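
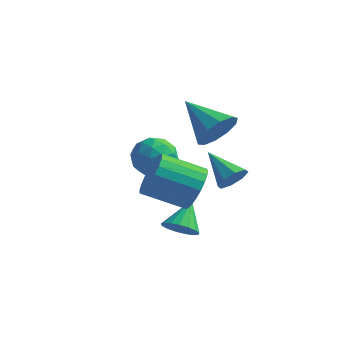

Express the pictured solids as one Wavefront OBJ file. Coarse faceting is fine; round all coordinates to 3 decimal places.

v 3.512 -0.498 -4.261
v 4.047 -0.881 -3.806
v 3.488 0.658 -3.259
v 4.262 -0.671 -4.043
v 4.306 -0.421 -4.33
v 4.167 -0.189 -4.601
v 3.878 -0.028 -4.795
v 3.506 0.026 -4.866
v 3.135 -0.041 -4.798
v 2.85 -0.212 -4.607
v 2.718 -0.449 -4.337
v 2.767 -0.697 -4.05
v 2.987 -0.899 -3.811
v 3.327 -1.01 -3.675
v 3.71 -1.003 -3.673
v 0.591 1.485 -2.081
v 1.27 2.273 -2.106
v 1.69 0.567 -1.194
v 2.369 1.355 -1.219
v 1.494 1.439 -0.66
v 0.815 2.006 -1.209
v 2.145 0.834 -2.091
v 1.466 1.401 -2.64
v 2.23 1.871 -2.112
v 1.828 2.245 -1.228
v 1.132 0.595 -2.072
v 0.73 0.969 -1.188
v 0.834 1.959 -2.172
v 2.126 0.881 -1.128
v 1.612 0.93 -0.8
v 2.011 1.393 -0.815
v 0.567 1.802 -1.644
v 0.966 2.266 -1.659
v 1.098 1.776 -0.809
v 1.994 0.574 -1.641
v 2.393 1.038 -1.656
v 0.949 1.447 -2.485
v 1.348 1.91 -2.5
v 1.862 1.064 -2.491
v 1.798 2.187 -2.19
v 2.443 1.647 -1.668
v 2.312 1.341 -2.181
v 1.912 1.674 -2.504
v 1.561 2.406 -1.67
v 2.207 1.867 -1.149
v 1.693 1.916 -0.82
v 1.294 2.249 -1.143
v 2.126 2.17 -1.674
v 0.753 0.973 -2.151
v 1.399 0.434 -1.63
v 1.666 0.591 -2.157
v 1.267 0.924 -2.48
v 0.517 1.193 -1.632
v 1.162 0.653 -1.11
v 1.048 1.166 -0.796
v 0.648 1.499 -1.119
v 0.834 0.67 -1.626
v 4.333 2.842 -3.013
v 4.574 2.483 -2.388
v 2.927 3.478 -2.107
v 4.789 3.022 -2.433
v 4.737 3.455 -2.817
v 4.448 3.529 -3.317
v 4.092 3.201 -3.639
v 3.877 2.662 -3.594
v 3.929 2.229 -3.21
v 4.218 2.155 -2.71
v 4.463 0.94 0.799
v 5.018 1.585 1.343
v 2.757 1.58 1.781
v 4.831 1.881 0.826
v 4.503 1.817 0.298
v 4.16 1.418 -0.038
v 3.933 0.837 -0.055
v 3.908 0.296 0.254
v 4.095 0 0.771
v 4.423 0.064 1.299
v 4.766 0.462 1.635
v 4.993 1.044 1.652
v 4.18 -0.446 -1.794
v 4.742 -0.901 -1.018
v 3.101 -1.549 -0.211
v 2.54 -1.094 -0.986
v 4.665 -0.5 -0.852
v 3.024 -1.148 -0.045
v 4.504 -0.089 -0.849
v 2.863 -0.737 -0.042
v 4.287 0.26 -1.01
v 2.647 -0.388 -0.203
v 4.052 0.486 -1.306
v 2.411 -0.162 -0.499
v 3.839 0.552 -1.686
v 2.199 -0.096 -0.879
v 3.685 0.445 -2.085
v 2.045 -0.203 -1.278
v 3.617 0.184 -2.433
v 1.976 -0.464 -1.626
v 3.646 -0.186 -2.671
v 2.005 -0.834 -1.864
v 3.767 -0.601 -2.757
v 2.127 -1.249 -1.95
v 3.96 -0.989 -2.677
v 2.319 -1.637 -1.87
v 4.191 -1.283 -2.444
v 2.55 -1.931 -1.636
v 4.42 -1.433 -2.098
v 2.779 -2.081 -1.291
v 4.608 -1.411 -1.7
v 2.967 -2.059 -0.892
v 4.722 -1.223 -1.318
v 3.081 -1.871 -0.51
f 2 1 4
f 2 4 3
f 4 1 5
f 4 5 3
f 5 1 6
f 5 6 3
f 6 1 7
f 6 7 3
f 7 1 8
f 7 8 3
f 8 1 9
f 8 9 3
f 9 1 10
f 9 10 3
f 10 1 11
f 10 11 3
f 11 1 12
f 11 12 3
f 12 1 13
f 12 13 3
f 13 1 14
f 13 14 3
f 14 1 15
f 14 15 3
f 15 1 2
f 15 2 3
f 16 53 32
f 53 27 56
f 32 56 21
f 53 56 32
f 16 32 28
f 32 21 33
f 28 33 17
f 32 33 28
f 16 28 37
f 28 17 38
f 37 38 23
f 28 38 37
f 16 37 49
f 37 23 52
f 49 52 26
f 37 52 49
f 16 49 53
f 49 26 57
f 53 57 27
f 49 57 53
f 17 33 44
f 33 21 47
f 44 47 25
f 33 47 44
f 21 56 34
f 56 27 55
f 34 55 20
f 56 55 34
f 27 57 54
f 57 26 50
f 54 50 18
f 57 50 54
f 26 52 51
f 52 23 39
f 51 39 22
f 52 39 51
f 23 38 43
f 38 17 40
f 43 40 24
f 38 40 43
f 19 45 31
f 45 25 46
f 31 46 20
f 45 46 31
f 19 31 29
f 31 20 30
f 29 30 18
f 31 30 29
f 19 29 36
f 29 18 35
f 36 35 22
f 29 35 36
f 19 36 41
f 36 22 42
f 41 42 24
f 36 42 41
f 19 41 45
f 41 24 48
f 45 48 25
f 41 48 45
f 20 46 34
f 46 25 47
f 34 47 21
f 46 47 34
f 18 30 54
f 30 20 55
f 54 55 27
f 30 55 54
f 22 35 51
f 35 18 50
f 51 50 26
f 35 50 51
f 24 42 43
f 42 22 39
f 43 39 23
f 42 39 43
f 25 48 44
f 48 24 40
f 44 40 17
f 48 40 44
f 59 58 61
f 59 61 60
f 61 58 62
f 61 62 60
f 62 58 63
f 62 63 60
f 63 58 64
f 63 64 60
f 64 58 65
f 64 65 60
f 65 58 66
f 65 66 60
f 66 58 67
f 66 67 60
f 67 58 59
f 67 59 60
f 69 68 71
f 69 71 70
f 71 68 72
f 71 72 70
f 72 68 73
f 72 73 70
f 73 68 74
f 73 74 70
f 74 68 75
f 74 75 70
f 75 68 76
f 75 76 70
f 76 68 77
f 76 77 70
f 77 68 78
f 77 78 70
f 78 68 79
f 78 79 70
f 79 68 69
f 79 69 70
f 81 80 84
f 81 84 82
f 82 84 85
f 82 85 83
f 84 80 86
f 84 86 85
f 85 86 87
f 85 87 83
f 86 80 88
f 86 88 87
f 87 88 89
f 87 89 83
f 88 80 90
f 88 90 89
f 89 90 91
f 89 91 83
f 90 80 92
f 90 92 91
f 91 92 93
f 91 93 83
f 92 80 94
f 92 94 93
f 93 94 95
f 93 95 83
f 94 80 96
f 94 96 95
f 95 96 97
f 95 97 83
f 96 80 98
f 96 98 97
f 97 98 99
f 97 99 83
f 98 80 100
f 98 100 99
f 99 100 101
f 99 101 83
f 100 80 102
f 100 102 101
f 101 102 103
f 101 103 83
f 102 80 104
f 102 104 103
f 103 104 105
f 103 105 83
f 104 80 106
f 104 106 105
f 105 106 107
f 105 107 83
f 106 80 108
f 106 108 107
f 107 108 109
f 107 109 83
f 108 80 110
f 108 110 109
f 109 110 111
f 109 111 83
f 110 80 81
f 110 81 111
f 111 81 82
f 111 82 83



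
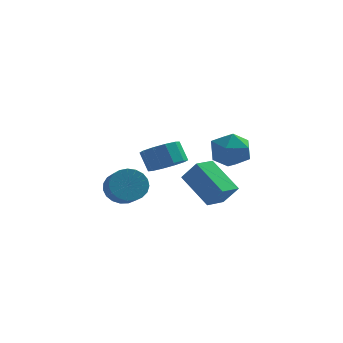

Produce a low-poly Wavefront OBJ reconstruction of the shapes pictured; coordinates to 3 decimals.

v -1.902 0.718 -2.247
v -1.313 1.312 -1.755
v -0.928 0.455 -1.182
v -1.518 -0.138 -1.673
v -1.645 1.315 -1.527
v -1.261 0.459 -0.954
v -2.022 1.216 -1.423
v -1.637 0.359 -0.849
v -2.378 1.03 -1.461
v -1.993 0.174 -0.888
v -2.652 0.791 -1.635
v -2.267 -0.066 -1.062
v -2.796 0.538 -1.915
v -2.411 -0.318 -1.342
v -2.786 0.317 -2.252
v -2.401 -0.539 -1.679
v -2.623 0.166 -2.588
v -2.238 -0.691 -2.015
v -2.335 0.109 -2.866
v -1.95 -0.747 -2.292
v -1.973 0.159 -3.036
v -1.588 -0.698 -2.463
v -1.598 0.304 -3.069
v -1.213 -0.552 -2.496
v -1.276 0.522 -2.961
v -0.891 -0.335 -2.388
v -1.062 0.773 -2.729
v -0.678 -0.083 -2.156
v -0.994 1.015 -2.413
v -0.609 0.159 -1.84
v -1.083 1.205 -2.069
v -0.698 0.349 -1.496
v 2.755 0.828 -2.374
v 1.433 2.004 -1.084
v 2.012 1.15 -3.429
v 0.691 2.327 -2.139
v 3.449 1.813 -2.561
v 2.128 2.99 -1.271
v 2.707 2.136 -3.616
v 1.385 3.312 -2.326
v 3.505 -2.558 1.57
v 4.178 -3.372 1.467
v 2.482 -3.528 2.553
v 3.155 -4.342 2.45
v 3.438 -3.488 3.014
v 4.07 -2.888 2.406
v 2.59 -4.012 1.614
v 3.222 -3.412 1.006
v 3.613 -4.271 1.494
v 4.137 -3.947 2.359
v 2.523 -2.953 1.661
v 3.047 -2.629 2.526
v 0.183 1.064 -0.879
v 0.895 1.752 -0.886
v 0.449 2.223 0.112
v -0.263 1.536 0.119
v 0.418 1.97 -1.202
v -0.027 2.441 -0.204
v -0.148 1.842 -1.394
v -0.594 2.314 -0.396
v -0.589 1.417 -1.39
v -1.034 1.889 -0.392
v -0.734 0.858 -1.19
v -1.179 1.329 -0.192
v -0.529 0.377 -0.872
v -0.975 0.848 0.126
v -0.053 0.159 -0.556
v -0.498 0.63 0.442
v 0.514 0.286 -0.364
v 0.068 0.758 0.634
v 0.954 0.711 -0.368
v 0.509 1.183 0.63
v 1.099 1.271 -0.568
v 0.654 1.742 0.43
f 2 1 5
f 2 5 3
f 3 5 6
f 3 6 4
f 5 1 7
f 5 7 6
f 6 7 8
f 6 8 4
f 7 1 9
f 7 9 8
f 8 9 10
f 8 10 4
f 9 1 11
f 9 11 10
f 10 11 12
f 10 12 4
f 11 1 13
f 11 13 12
f 12 13 14
f 12 14 4
f 13 1 15
f 13 15 14
f 14 15 16
f 14 16 4
f 15 1 17
f 15 17 16
f 16 17 18
f 16 18 4
f 17 1 19
f 17 19 18
f 18 19 20
f 18 20 4
f 19 1 21
f 19 21 20
f 20 21 22
f 20 22 4
f 21 1 23
f 21 23 22
f 22 23 24
f 22 24 4
f 23 1 25
f 23 25 24
f 24 25 26
f 24 26 4
f 25 1 27
f 25 27 26
f 26 27 28
f 26 28 4
f 27 1 29
f 27 29 28
f 28 29 30
f 28 30 4
f 29 1 31
f 29 31 30
f 30 31 32
f 30 32 4
f 31 1 2
f 31 2 32
f 32 2 3
f 32 3 4
f 34 36 33
f 37 34 33
f 33 36 35
f 35 37 33
f 34 40 36
f 38 34 37
f 38 40 34
f 36 40 35
f 39 37 35
f 35 40 39
f 39 38 37
f 40 38 39
f 41 52 46
f 41 46 42
f 41 42 48
f 41 48 51
f 41 51 52
f 42 46 50
f 46 52 45
f 52 51 43
f 51 48 47
f 48 42 49
f 44 50 45
f 44 45 43
f 44 43 47
f 44 47 49
f 44 49 50
f 45 50 46
f 43 45 52
f 47 43 51
f 49 47 48
f 50 49 42
f 54 53 57
f 54 57 55
f 55 57 58
f 55 58 56
f 57 53 59
f 57 59 58
f 58 59 60
f 58 60 56
f 59 53 61
f 59 61 60
f 60 61 62
f 60 62 56
f 61 53 63
f 61 63 62
f 62 63 64
f 62 64 56
f 63 53 65
f 63 65 64
f 64 65 66
f 64 66 56
f 65 53 67
f 65 67 66
f 66 67 68
f 66 68 56
f 67 53 69
f 67 69 68
f 68 69 70
f 68 70 56
f 69 53 71
f 69 71 70
f 70 71 72
f 70 72 56
f 71 53 73
f 71 73 72
f 72 73 74
f 72 74 56
f 73 53 54
f 73 54 74
f 74 54 55
f 74 55 56



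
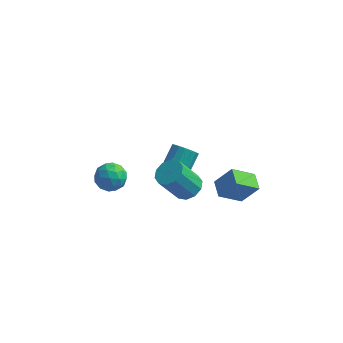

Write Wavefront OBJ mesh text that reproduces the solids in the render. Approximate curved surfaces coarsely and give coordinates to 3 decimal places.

v 1.112 -2.226 2.18
v 1.829 -1.961 2.655
v 0.865 -2.509 4.415
v 0.148 -2.774 3.94
v 1.486 -1.525 2.603
v 0.523 -2.074 4.363
v 1.001 -1.358 2.39
v 0.038 -1.906 4.15
v 0.558 -1.521 2.096
v -0.406 -2.07 3.856
v 0.326 -1.954 1.835
v -0.637 -2.503 3.595
v 0.395 -2.491 1.705
v -0.569 -3.039 3.465
v 0.737 -2.926 1.757
v -0.226 -3.475 3.517
v 1.222 -3.094 1.97
v 0.259 -3.642 3.73
v 1.666 -2.93 2.264
v 0.702 -3.479 4.024
v 1.897 -2.497 2.525
v 0.934 -3.046 4.285
v -0.733 2.235 -1.247
v -0.286 2.576 -1.858
v -0.04 3.606 -1.104
v -0.487 3.265 -0.493
v -0.654 2.711 -1.923
v -0.408 3.741 -1.169
v -1.04 2.737 -1.833
v -0.794 3.767 -1.079
v -1.355 2.648 -1.608
v -1.11 3.678 -0.854
v -1.529 2.465 -1.301
v -1.283 3.495 -0.547
v -1.519 2.229 -0.982
v -1.274 3.259 -0.228
v -1.33 1.994 -0.723
v -1.084 3.024 0.031
v -1.004 1.815 -0.585
v -0.758 2.845 0.169
v -0.615 1.732 -0.598
v -0.37 2.762 0.156
v -0.254 1.764 -0.759
v -0.009 2.794 -0.005
v -0.002 1.904 -1.033
v 0.243 2.934 -0.279
v 0.082 2.12 -1.355
v 0.328 3.15 -0.601
v -0.02 2.362 -1.653
v 0.225 3.392 -0.899
v 2.394 -0.435 -0.331
v 3.341 -0.199 0.937
v 1.894 0.561 -0.142
v 2.841 0.796 1.126
v 3.559 0.344 -1.346
v 4.506 0.579 -0.078
v 3.059 1.339 -1.157
v 4.006 1.575 0.111
v -3.869 0.63 -0.717
v -3.338 -0.101 -1.166
v -4.582 -0.479 0.246
v -4.051 -1.21 -0.203
v -3.585 -0.538 0.388
v -3.144 0.147 -0.207
v -4.776 -0.727 -0.713
v -4.335 -0.042 -1.308
v -3.899 -0.94 -1.163
v -3.162 -0.823 -0.483
v -4.758 0.243 -0.437
v -4.021 0.36 0.243
v -3.541 0.362 -1.026
v -4.379 -0.942 0.106
v -4.105 -0.547 0.454
v -3.793 -0.977 0.19
v -3.427 0.508 -0.463
v -3.114 0.078 -0.727
v -3.26 -0.179 0.187
v -4.806 -0.658 -0.193
v -4.493 -1.088 -0.457
v -4.127 0.397 -1.11
v -3.815 -0.033 -1.374
v -4.66 -0.401 -1.107
v -3.558 -0.561 -1.289
v -3.978 -1.213 -0.722
v -4.404 -0.929 -1.022
v -4.145 -0.527 -1.372
v -3.125 -0.493 -0.889
v -3.545 -1.145 -0.322
v -3.27 -0.749 0.025
v -3.011 -0.346 -0.325
v -3.455 -0.986 -0.887
v -4.375 0.565 -0.598
v -4.795 -0.087 -0.031
v -4.909 -0.234 -0.595
v -4.65 0.169 -0.945
v -3.942 0.633 -0.198
v -4.362 -0.019 0.369
v -3.775 -0.053 0.452
v -3.516 0.349 0.102
v -4.465 0.406 -0.033
f 2 1 5
f 2 5 3
f 3 5 6
f 3 6 4
f 5 1 7
f 5 7 6
f 6 7 8
f 6 8 4
f 7 1 9
f 7 9 8
f 8 9 10
f 8 10 4
f 9 1 11
f 9 11 10
f 10 11 12
f 10 12 4
f 11 1 13
f 11 13 12
f 12 13 14
f 12 14 4
f 13 1 15
f 13 15 14
f 14 15 16
f 14 16 4
f 15 1 17
f 15 17 16
f 16 17 18
f 16 18 4
f 17 1 19
f 17 19 18
f 18 19 20
f 18 20 4
f 19 1 21
f 19 21 20
f 20 21 22
f 20 22 4
f 21 1 2
f 21 2 22
f 22 2 3
f 22 3 4
f 24 23 27
f 24 27 25
f 25 27 28
f 25 28 26
f 27 23 29
f 27 29 28
f 28 29 30
f 28 30 26
f 29 23 31
f 29 31 30
f 30 31 32
f 30 32 26
f 31 23 33
f 31 33 32
f 32 33 34
f 32 34 26
f 33 23 35
f 33 35 34
f 34 35 36
f 34 36 26
f 35 23 37
f 35 37 36
f 36 37 38
f 36 38 26
f 37 23 39
f 37 39 38
f 38 39 40
f 38 40 26
f 39 23 41
f 39 41 40
f 40 41 42
f 40 42 26
f 41 23 43
f 41 43 42
f 42 43 44
f 42 44 26
f 43 23 45
f 43 45 44
f 44 45 46
f 44 46 26
f 45 23 47
f 45 47 46
f 46 47 48
f 46 48 26
f 47 23 49
f 47 49 48
f 48 49 50
f 48 50 26
f 49 23 24
f 49 24 50
f 50 24 25
f 50 25 26
f 52 54 51
f 55 52 51
f 51 54 53
f 53 55 51
f 52 58 54
f 56 52 55
f 56 58 52
f 54 58 53
f 57 55 53
f 53 58 57
f 57 56 55
f 58 56 57
f 59 96 75
f 96 70 99
f 75 99 64
f 96 99 75
f 59 75 71
f 75 64 76
f 71 76 60
f 75 76 71
f 59 71 80
f 71 60 81
f 80 81 66
f 71 81 80
f 59 80 92
f 80 66 95
f 92 95 69
f 80 95 92
f 59 92 96
f 92 69 100
f 96 100 70
f 92 100 96
f 60 76 87
f 76 64 90
f 87 90 68
f 76 90 87
f 64 99 77
f 99 70 98
f 77 98 63
f 99 98 77
f 70 100 97
f 100 69 93
f 97 93 61
f 100 93 97
f 69 95 94
f 95 66 82
f 94 82 65
f 95 82 94
f 66 81 86
f 81 60 83
f 86 83 67
f 81 83 86
f 62 88 74
f 88 68 89
f 74 89 63
f 88 89 74
f 62 74 72
f 74 63 73
f 72 73 61
f 74 73 72
f 62 72 79
f 72 61 78
f 79 78 65
f 72 78 79
f 62 79 84
f 79 65 85
f 84 85 67
f 79 85 84
f 62 84 88
f 84 67 91
f 88 91 68
f 84 91 88
f 63 89 77
f 89 68 90
f 77 90 64
f 89 90 77
f 61 73 97
f 73 63 98
f 97 98 70
f 73 98 97
f 65 78 94
f 78 61 93
f 94 93 69
f 78 93 94
f 67 85 86
f 85 65 82
f 86 82 66
f 85 82 86
f 68 91 87
f 91 67 83
f 87 83 60
f 91 83 87



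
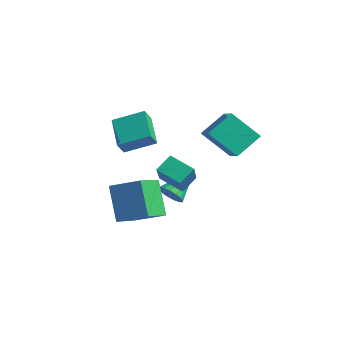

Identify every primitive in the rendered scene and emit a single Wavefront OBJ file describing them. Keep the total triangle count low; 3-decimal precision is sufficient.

v -0.221 -1.048 -0.864
v 1.009 -2.029 0.542
v -0.309 -0.195 -0.192
v 0.921 -1.176 1.214
v 0.919 -0.464 -1.454
v 2.149 -1.445 -0.048
v 0.831 0.389 -0.782
v 2.061 -0.592 0.624
v -1.681 -1.968 -1.707
v -1.105 -3.376 -1.095
v -0.271 -1.075 -0.982
v 0.305 -2.483 -0.37
v -0.525 -2.297 -3.55
v 0.051 -3.705 -2.938
v 0.885 -1.404 -2.825
v 1.461 -2.812 -2.213
v -1.85 0.688 -3.249
v -1.174 0.98 -3.472
v -2.19 2.392 -2.051
v -1.412 1.108 -3.723
v -1.751 1.14 -3.864
v -2.113 1.068 -3.864
v -2.414 0.909 -3.724
v -2.586 0.7 -3.474
v -2.589 0.487 -3.173
v -2.424 0.321 -2.889
v -2.126 0.239 -2.688
v -1.766 0.259 -2.615
v -1.424 0.378 -2.687
v -1.18 0.568 -2.888
v -1.09 0.785 -3.171
v 0.033 -3.221 1.637
v 0.219 -3.71 2.319
v -1.493 -2.553 2.53
v -1.307 -3.042 3.212
v 0.967 -1.958 2.288
v 1.153 -2.447 2.97
v -0.559 -1.29 3.181
v -0.373 -1.779 3.863
v 1.591 0.116 2.635
v 2.786 -0.31 3.226
v 1.594 1.457 3.596
v 2.79 1.031 4.187
v 2.61 1.089 1.273
v 3.806 0.663 1.864
v 2.614 2.43 2.234
v 3.809 2.004 2.825
f 2 4 1
f 5 2 1
f 1 4 3
f 3 5 1
f 2 8 4
f 6 2 5
f 6 8 2
f 4 8 3
f 7 5 3
f 3 8 7
f 7 6 5
f 8 6 7
f 10 12 9
f 13 10 9
f 9 12 11
f 11 13 9
f 10 16 12
f 14 10 13
f 14 16 10
f 12 16 11
f 15 13 11
f 11 16 15
f 15 14 13
f 16 14 15
f 18 17 20
f 18 20 19
f 20 17 21
f 20 21 19
f 21 17 22
f 21 22 19
f 22 17 23
f 22 23 19
f 23 17 24
f 23 24 19
f 24 17 25
f 24 25 19
f 25 17 26
f 25 26 19
f 26 17 27
f 26 27 19
f 27 17 28
f 27 28 19
f 28 17 29
f 28 29 19
f 29 17 30
f 29 30 19
f 30 17 31
f 30 31 19
f 31 17 18
f 31 18 19
f 33 35 32
f 36 33 32
f 32 35 34
f 34 36 32
f 33 39 35
f 37 33 36
f 37 39 33
f 35 39 34
f 38 36 34
f 34 39 38
f 38 37 36
f 39 37 38
f 41 43 40
f 44 41 40
f 40 43 42
f 42 44 40
f 41 47 43
f 45 41 44
f 45 47 41
f 43 47 42
f 46 44 42
f 42 47 46
f 46 45 44
f 47 45 46



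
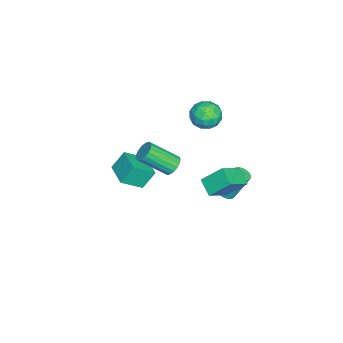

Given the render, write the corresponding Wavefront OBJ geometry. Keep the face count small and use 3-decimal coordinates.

v 0.943 3.369 1.695
v 2.14 2.705 2.598
v 0.747 4.472 2.766
v 1.944 3.808 3.669
v 1.696 4.012 1.171
v 2.893 3.348 2.074
v 1.5 5.115 2.242
v 2.697 4.451 3.145
v -3.46 1.781 3.586
v -2.853 2.543 3.42
v -2.287 1.017 4.36
v -1.68 1.779 4.194
v -2.442 1.88 4.816
v -3.167 2.352 4.338
v -1.973 1.208 3.442
v -2.698 1.68 2.964
v -1.935 2.189 3.331
v -2.224 2.605 4.18
v -2.916 0.955 3.6
v -3.205 1.371 4.449
v -3.259 2.229 3.435
v -1.881 1.331 4.345
v -2.328 1.39 4.71
v -1.972 1.838 4.613
v -3.444 2.117 3.975
v -3.087 2.565 3.877
v -2.845 2.175 4.697
v -2.053 0.995 3.903
v -1.696 1.443 3.805
v -3.168 1.722 3.167
v -2.812 2.17 3.07
v -2.295 1.385 3.083
v -2.363 2.469 3.285
v -1.674 2.02 3.74
v -1.846 1.684 3.298
v -2.272 1.962 3.017
v -2.533 2.713 3.784
v -1.844 2.264 4.239
v -2.291 2.323 4.605
v -2.717 2.601 4.324
v -1.993 2.505 3.732
v -3.296 1.296 3.541
v -2.607 0.847 3.996
v -2.423 0.959 3.456
v -2.849 1.237 3.175
v -3.466 1.54 4.04
v -2.777 1.091 4.495
v -2.868 1.598 4.763
v -3.294 1.876 4.482
v -3.147 1.055 4.048
v -4.023 -4.198 -3.534
v -4.486 -3.553 -2.393
v -4.777 -3.094 -4.465
v -5.241 -2.449 -3.324
v -2.659 -3.251 -3.516
v -3.123 -2.606 -2.375
v -3.414 -2.147 -4.447
v -3.877 -1.502 -3.306
v -1.843 0.08 -0.399
v -1.158 0.158 -0.52
v -0.752 -1.403 0.778
v -1.437 -1.48 0.899
v -1.208 0.347 -0.277
v -0.801 -1.214 1.02
v -1.383 0.483 -0.058
v -0.976 -1.078 1.239
v -1.649 0.54 0.093
v -1.243 -1.021 1.39
v -1.954 0.505 0.147
v -1.548 -1.056 1.444
v -2.237 0.386 0.093
v -1.83 -1.175 1.39
v -2.442 0.207 -0.059
v -2.035 -1.354 1.239
v -2.528 0.003 -0.278
v -2.122 -1.558 1.02
v -2.479 -0.186 -0.52
v -2.072 -1.747 0.777
v -2.304 -0.322 -0.739
v -1.897 -1.883 0.558
v -2.037 -0.379 -0.89
v -1.631 -1.94 0.407
v -1.732 -0.344 -0.944
v -1.326 -1.905 0.353
v -1.45 -0.225 -0.89
v -1.043 -1.786 0.407
v -1.245 -0.046 -0.739
v -0.838 -1.607 0.559
v -3.768 2.725 -3.999
v -3.228 2.566 -3.859
v -3.433 3.436 -2.081
v -3.972 3.595 -2.221
v -3.193 2.797 -3.968
v -3.398 3.667 -2.19
v -3.272 3.014 -4.083
v -3.477 3.884 -2.305
v -3.449 3.174 -4.182
v -3.654 4.044 -2.404
v -3.689 3.245 -4.244
v -3.894 4.115 -2.466
v -3.945 3.212 -4.258
v -4.15 4.083 -2.48
v -4.166 3.084 -4.22
v -4.37 3.954 -2.443
v -4.307 2.884 -4.139
v -4.512 3.754 -2.361
v -4.342 2.653 -4.03
v -4.547 3.523 -2.252
v -4.263 2.436 -3.915
v -4.468 3.306 -2.137
v -4.086 2.276 -3.816
v -4.291 3.146 -2.038
v -3.846 2.205 -3.754
v -4.051 3.075 -1.976
v -3.59 2.237 -3.74
v -3.795 3.108 -1.962
v -3.37 2.366 -3.777
v -3.574 3.236 -2
f 2 4 1
f 5 2 1
f 1 4 3
f 3 5 1
f 2 8 4
f 6 2 5
f 6 8 2
f 4 8 3
f 7 5 3
f 3 8 7
f 7 6 5
f 8 6 7
f 9 46 25
f 46 20 49
f 25 49 14
f 46 49 25
f 9 25 21
f 25 14 26
f 21 26 10
f 25 26 21
f 9 21 30
f 21 10 31
f 30 31 16
f 21 31 30
f 9 30 42
f 30 16 45
f 42 45 19
f 30 45 42
f 9 42 46
f 42 19 50
f 46 50 20
f 42 50 46
f 10 26 37
f 26 14 40
f 37 40 18
f 26 40 37
f 14 49 27
f 49 20 48
f 27 48 13
f 49 48 27
f 20 50 47
f 50 19 43
f 47 43 11
f 50 43 47
f 19 45 44
f 45 16 32
f 44 32 15
f 45 32 44
f 16 31 36
f 31 10 33
f 36 33 17
f 31 33 36
f 12 38 24
f 38 18 39
f 24 39 13
f 38 39 24
f 12 24 22
f 24 13 23
f 22 23 11
f 24 23 22
f 12 22 29
f 22 11 28
f 29 28 15
f 22 28 29
f 12 29 34
f 29 15 35
f 34 35 17
f 29 35 34
f 12 34 38
f 34 17 41
f 38 41 18
f 34 41 38
f 13 39 27
f 39 18 40
f 27 40 14
f 39 40 27
f 11 23 47
f 23 13 48
f 47 48 20
f 23 48 47
f 15 28 44
f 28 11 43
f 44 43 19
f 28 43 44
f 17 35 36
f 35 15 32
f 36 32 16
f 35 32 36
f 18 41 37
f 41 17 33
f 37 33 10
f 41 33 37
f 52 54 51
f 55 52 51
f 51 54 53
f 53 55 51
f 52 58 54
f 56 52 55
f 56 58 52
f 54 58 53
f 57 55 53
f 53 58 57
f 57 56 55
f 58 56 57
f 60 59 63
f 60 63 61
f 61 63 64
f 61 64 62
f 63 59 65
f 63 65 64
f 64 65 66
f 64 66 62
f 65 59 67
f 65 67 66
f 66 67 68
f 66 68 62
f 67 59 69
f 67 69 68
f 68 69 70
f 68 70 62
f 69 59 71
f 69 71 70
f 70 71 72
f 70 72 62
f 71 59 73
f 71 73 72
f 72 73 74
f 72 74 62
f 73 59 75
f 73 75 74
f 74 75 76
f 74 76 62
f 75 59 77
f 75 77 76
f 76 77 78
f 76 78 62
f 77 59 79
f 77 79 78
f 78 79 80
f 78 80 62
f 79 59 81
f 79 81 80
f 80 81 82
f 80 82 62
f 81 59 83
f 81 83 82
f 82 83 84
f 82 84 62
f 83 59 85
f 83 85 84
f 84 85 86
f 84 86 62
f 85 59 87
f 85 87 86
f 86 87 88
f 86 88 62
f 87 59 60
f 87 60 88
f 88 60 61
f 88 61 62
f 90 89 93
f 90 93 91
f 91 93 94
f 91 94 92
f 93 89 95
f 93 95 94
f 94 95 96
f 94 96 92
f 95 89 97
f 95 97 96
f 96 97 98
f 96 98 92
f 97 89 99
f 97 99 98
f 98 99 100
f 98 100 92
f 99 89 101
f 99 101 100
f 100 101 102
f 100 102 92
f 101 89 103
f 101 103 102
f 102 103 104
f 102 104 92
f 103 89 105
f 103 105 104
f 104 105 106
f 104 106 92
f 105 89 107
f 105 107 106
f 106 107 108
f 106 108 92
f 107 89 109
f 107 109 108
f 108 109 110
f 108 110 92
f 109 89 111
f 109 111 110
f 110 111 112
f 110 112 92
f 111 89 113
f 111 113 112
f 112 113 114
f 112 114 92
f 113 89 115
f 113 115 114
f 114 115 116
f 114 116 92
f 115 89 117
f 115 117 116
f 116 117 118
f 116 118 92
f 117 89 90
f 117 90 118
f 118 90 91
f 118 91 92



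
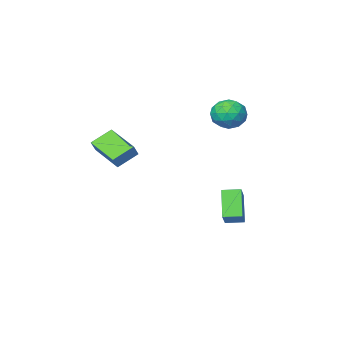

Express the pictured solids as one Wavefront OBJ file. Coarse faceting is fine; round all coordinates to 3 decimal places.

v -4.434 1.206 -2.818
v -3.639 2.168 -1.832
v -3.807 2.304 -4.394
v -3.012 3.266 -3.408
v -3.528 0.554 -2.912
v -2.733 1.516 -1.926
v -2.901 1.652 -4.488
v -2.106 2.614 -3.502
v 3.234 0.318 0.637
v 3.58 -1.556 1.419
v 1.98 0.413 1.418
v 2.327 -1.461 2.2
v 3.753 0.741 1.42
v 4.1 -1.133 2.202
v 2.5 0.836 2.201
v 2.846 -1.038 2.983
v -3.673 2.066 4.461
v -2.637 1.665 4.553
v -3.943 1.035 3.007
v -2.907 0.634 3.099
v -3.677 0.366 3.858
v -3.511 1.004 4.757
v -3.069 1.696 2.803
v -2.903 2.334 3.702
v -2.264 1.437 3.529
v -2.64 0.615 4.181
v -3.94 2.085 3.379
v -4.316 1.263 4.031
v -3.132 1.956 4.635
v -3.448 0.744 2.925
v -3.901 0.586 3.371
v -3.292 0.351 3.426
v -3.645 1.568 4.755
v -3.036 1.332 4.809
v -3.648 0.568 4.4
v -3.544 1.368 2.751
v -2.935 1.132 2.805
v -3.288 2.349 4.134
v -2.679 2.114 4.189
v -2.932 2.132 3.16
v -2.303 1.586 4.087
v -2.462 0.98 3.232
v -2.557 1.604 3.058
v -2.459 1.979 3.586
v -2.524 1.103 4.47
v -2.683 0.497 3.615
v -3.136 0.34 4.062
v -3.038 0.715 4.59
v -2.305 0.969 3.868
v -3.897 2.203 3.945
v -4.056 1.597 3.09
v -3.542 1.985 2.97
v -3.444 2.36 3.498
v -4.118 1.72 4.328
v -4.277 1.114 3.473
v -4.121 0.721 3.974
v -4.023 1.096 4.502
v -4.275 1.731 3.692
f 2 4 1
f 5 2 1
f 1 4 3
f 3 5 1
f 2 8 4
f 6 2 5
f 6 8 2
f 4 8 3
f 7 5 3
f 3 8 7
f 7 6 5
f 8 6 7
f 10 12 9
f 13 10 9
f 9 12 11
f 11 13 9
f 10 16 12
f 14 10 13
f 14 16 10
f 12 16 11
f 15 13 11
f 11 16 15
f 15 14 13
f 16 14 15
f 17 54 33
f 54 28 57
f 33 57 22
f 54 57 33
f 17 33 29
f 33 22 34
f 29 34 18
f 33 34 29
f 17 29 38
f 29 18 39
f 38 39 24
f 29 39 38
f 17 38 50
f 38 24 53
f 50 53 27
f 38 53 50
f 17 50 54
f 50 27 58
f 54 58 28
f 50 58 54
f 18 34 45
f 34 22 48
f 45 48 26
f 34 48 45
f 22 57 35
f 57 28 56
f 35 56 21
f 57 56 35
f 28 58 55
f 58 27 51
f 55 51 19
f 58 51 55
f 27 53 52
f 53 24 40
f 52 40 23
f 53 40 52
f 24 39 44
f 39 18 41
f 44 41 25
f 39 41 44
f 20 46 32
f 46 26 47
f 32 47 21
f 46 47 32
f 20 32 30
f 32 21 31
f 30 31 19
f 32 31 30
f 20 30 37
f 30 19 36
f 37 36 23
f 30 36 37
f 20 37 42
f 37 23 43
f 42 43 25
f 37 43 42
f 20 42 46
f 42 25 49
f 46 49 26
f 42 49 46
f 21 47 35
f 47 26 48
f 35 48 22
f 47 48 35
f 19 31 55
f 31 21 56
f 55 56 28
f 31 56 55
f 23 36 52
f 36 19 51
f 52 51 27
f 36 51 52
f 25 43 44
f 43 23 40
f 44 40 24
f 43 40 44
f 26 49 45
f 49 25 41
f 45 41 18
f 49 41 45



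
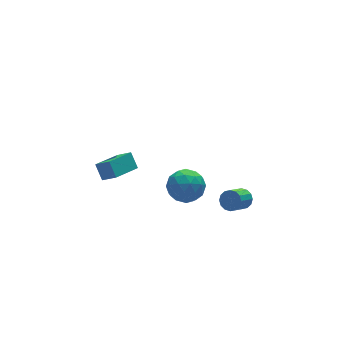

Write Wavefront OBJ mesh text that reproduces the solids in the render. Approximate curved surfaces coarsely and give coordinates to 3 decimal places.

v -0.824 -3.494 1.055
v -0.359 -3.214 1.992
v 0.759 -3.686 0.328
v 1.224 -3.406 1.265
v 0.7 -4.35 1.181
v -0.278 -4.232 1.631
v 0.678 -2.668 0.689
v -0.3 -2.55 1.139
v 0.569 -2.703 1.766
v 0.583 -3.743 2.07
v -0.183 -3.157 0.25
v -0.169 -4.197 0.554
v -0.73 -3.337 1.587
v 1.13 -3.563 0.733
v 0.823 -4.118 0.683
v 1.096 -3.953 1.234
v -0.683 -3.936 1.375
v -0.41 -3.771 1.926
v 0.213 -4.438 1.449
v 0.81 -3.129 0.394
v 1.083 -2.964 0.945
v -0.696 -2.947 1.086
v -0.423 -2.782 1.637
v 0.187 -2.462 0.871
v 0.088 -2.872 2.006
v 1.019 -2.985 1.578
v 0.698 -2.552 1.24
v 0.123 -2.482 1.504
v 0.096 -3.483 2.184
v 1.027 -3.596 1.757
v 0.719 -4.151 1.708
v 0.144 -4.082 1.972
v 0.642 -3.183 2.051
v -0.627 -3.304 0.563
v 0.304 -3.417 0.136
v 0.256 -2.818 0.348
v -0.319 -2.749 0.612
v -0.619 -3.915 0.742
v 0.312 -4.028 0.314
v 0.277 -4.418 0.816
v -0.298 -4.348 1.08
v -0.242 -3.717 0.269
v -1.539 3.213 -3.786
v -1.592 3.948 -2.983
v 0.078 3.83 -4.243
v 0.025 4.565 -3.439
v -1.045 2.455 -3.061
v -1.098 3.19 -2.257
v 0.572 3.072 -3.517
v 0.519 3.807 -2.714
v 3.975 -2.646 -2.6
v 4.388 -3.106 -2.398
v 3.398 -3.633 -1.577
v 2.985 -3.174 -1.78
v 4.43 -2.85 -2.183
v 3.44 -3.377 -1.362
v 4.35 -2.54 -2.08
v 3.36 -3.067 -1.259
v 4.17 -2.258 -2.117
v 3.18 -2.786 -1.296
v 3.937 -2.081 -2.283
v 2.947 -2.608 -1.462
v 3.715 -2.054 -2.534
v 2.725 -2.582 -1.713
v 3.562 -2.187 -2.803
v 2.572 -2.714 -1.982
v 3.52 -2.443 -3.018
v 2.53 -2.97 -2.197
v 3.6 -2.753 -3.121
v 2.61 -3.28 -2.3
v 3.78 -3.034 -3.084
v 2.79 -3.562 -2.263
v 4.013 -3.212 -2.918
v 3.023 -3.739 -2.097
v 4.235 -3.238 -2.667
v 3.245 -3.766 -1.846
f 1 38 17
f 38 12 41
f 17 41 6
f 38 41 17
f 1 17 13
f 17 6 18
f 13 18 2
f 17 18 13
f 1 13 22
f 13 2 23
f 22 23 8
f 13 23 22
f 1 22 34
f 22 8 37
f 34 37 11
f 22 37 34
f 1 34 38
f 34 11 42
f 38 42 12
f 34 42 38
f 2 18 29
f 18 6 32
f 29 32 10
f 18 32 29
f 6 41 19
f 41 12 40
f 19 40 5
f 41 40 19
f 12 42 39
f 42 11 35
f 39 35 3
f 42 35 39
f 11 37 36
f 37 8 24
f 36 24 7
f 37 24 36
f 8 23 28
f 23 2 25
f 28 25 9
f 23 25 28
f 4 30 16
f 30 10 31
f 16 31 5
f 30 31 16
f 4 16 14
f 16 5 15
f 14 15 3
f 16 15 14
f 4 14 21
f 14 3 20
f 21 20 7
f 14 20 21
f 4 21 26
f 21 7 27
f 26 27 9
f 21 27 26
f 4 26 30
f 26 9 33
f 30 33 10
f 26 33 30
f 5 31 19
f 31 10 32
f 19 32 6
f 31 32 19
f 3 15 39
f 15 5 40
f 39 40 12
f 15 40 39
f 7 20 36
f 20 3 35
f 36 35 11
f 20 35 36
f 9 27 28
f 27 7 24
f 28 24 8
f 27 24 28
f 10 33 29
f 33 9 25
f 29 25 2
f 33 25 29
f 44 46 43
f 47 44 43
f 43 46 45
f 45 47 43
f 44 50 46
f 48 44 47
f 48 50 44
f 46 50 45
f 49 47 45
f 45 50 49
f 49 48 47
f 50 48 49
f 52 51 55
f 52 55 53
f 53 55 56
f 53 56 54
f 55 51 57
f 55 57 56
f 56 57 58
f 56 58 54
f 57 51 59
f 57 59 58
f 58 59 60
f 58 60 54
f 59 51 61
f 59 61 60
f 60 61 62
f 60 62 54
f 61 51 63
f 61 63 62
f 62 63 64
f 62 64 54
f 63 51 65
f 63 65 64
f 64 65 66
f 64 66 54
f 65 51 67
f 65 67 66
f 66 67 68
f 66 68 54
f 67 51 69
f 67 69 68
f 68 69 70
f 68 70 54
f 69 51 71
f 69 71 70
f 70 71 72
f 70 72 54
f 71 51 73
f 71 73 72
f 72 73 74
f 72 74 54
f 73 51 75
f 73 75 74
f 74 75 76
f 74 76 54
f 75 51 52
f 75 52 76
f 76 52 53
f 76 53 54



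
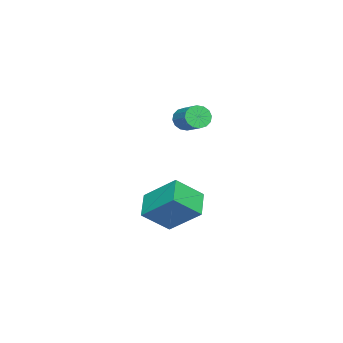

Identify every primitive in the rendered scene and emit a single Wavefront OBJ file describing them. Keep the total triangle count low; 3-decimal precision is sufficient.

v 2.233 2.436 2.08
v 2.648 2.358 1.626
v 3.402 3.226 2.166
v 2.987 3.304 2.62
v 2.454 2.592 1.522
v 3.207 3.46 2.062
v 2.2 2.783 1.567
v 2.954 3.651 2.108
v 1.956 2.882 1.75
v 2.71 3.75 2.29
v 1.786 2.861 2.022
v 2.539 3.729 2.562
v 1.735 2.726 2.308
v 2.489 3.594 2.849
v 1.818 2.514 2.534
v 2.572 3.382 3.074
v 2.013 2.28 2.638
v 2.766 3.148 3.178
v 2.266 2.089 2.592
v 3.02 2.957 3.133
v 2.51 1.99 2.41
v 3.264 2.858 2.95
v 2.681 2.011 2.138
v 3.434 2.879 2.678
v 2.731 2.146 1.851
v 3.485 3.014 2.392
v 2.529 1.921 -3.273
v 2.702 3.452 -2.029
v 3.715 2.292 -3.895
v 3.889 3.823 -2.651
v 3.371 0.977 -2.229
v 3.545 2.508 -0.985
v 4.558 1.348 -2.851
v 4.731 2.879 -1.607
f 2 1 5
f 2 5 3
f 3 5 6
f 3 6 4
f 5 1 7
f 5 7 6
f 6 7 8
f 6 8 4
f 7 1 9
f 7 9 8
f 8 9 10
f 8 10 4
f 9 1 11
f 9 11 10
f 10 11 12
f 10 12 4
f 11 1 13
f 11 13 12
f 12 13 14
f 12 14 4
f 13 1 15
f 13 15 14
f 14 15 16
f 14 16 4
f 15 1 17
f 15 17 16
f 16 17 18
f 16 18 4
f 17 1 19
f 17 19 18
f 18 19 20
f 18 20 4
f 19 1 21
f 19 21 20
f 20 21 22
f 20 22 4
f 21 1 23
f 21 23 22
f 22 23 24
f 22 24 4
f 23 1 25
f 23 25 24
f 24 25 26
f 24 26 4
f 25 1 2
f 25 2 26
f 26 2 3
f 26 3 4
f 28 30 27
f 31 28 27
f 27 30 29
f 29 31 27
f 28 34 30
f 32 28 31
f 32 34 28
f 30 34 29
f 33 31 29
f 29 34 33
f 33 32 31
f 34 32 33



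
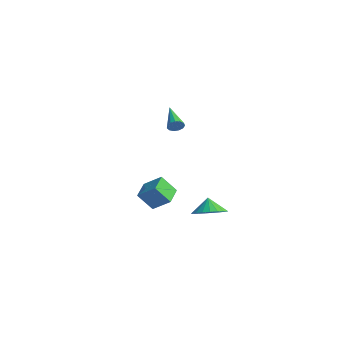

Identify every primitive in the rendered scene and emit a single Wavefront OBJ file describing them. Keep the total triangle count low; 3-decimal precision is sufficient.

v -2.96 3.09 3.072
v -2.652 3.182 3.518
v -4.52 3.87 3.988
v -2.629 3.436 3.342
v -2.71 3.58 3.08
v -2.872 3.568 2.815
v -3.061 3.404 2.632
v -3.218 3.141 2.589
v -3.294 2.861 2.699
v -3.263 2.654 2.927
v -3.137 2.585 3.202
v -2.954 2.676 3.435
v -2.773 2.899 3.553
v 4.119 -0.232 -0.724
v 5.067 -0.006 -0.358
v 3.701 -0.008 0.224
v 4.934 0.377 -0.508
v 4.661 0.655 -0.694
v 4.294 0.78 -0.886
v 3.897 0.73 -1.05
v 3.538 0.513 -1.157
v 3.28 0.168 -1.19
v 3.167 -0.247 -1.141
v 3.219 -0.659 -1.021
v 3.426 -0.997 -0.849
v 3.754 -1.203 -0.656
v 4.144 -1.241 -0.474
v 4.531 -1.105 -0.335
v 4.846 -0.818 -0.264
v 5.035 -0.429 -0.272
v 1.005 -2.892 0.27
v 2.008 -2.415 1.037
v 0.222 -1.812 0.622
v 1.225 -1.335 1.389
v 1.495 -2.185 -0.809
v 2.498 -1.708 -0.042
v 0.712 -1.105 -0.457
v 1.715 -0.628 0.31
f 2 1 4
f 2 4 3
f 4 1 5
f 4 5 3
f 5 1 6
f 5 6 3
f 6 1 7
f 6 7 3
f 7 1 8
f 7 8 3
f 8 1 9
f 8 9 3
f 9 1 10
f 9 10 3
f 10 1 11
f 10 11 3
f 11 1 12
f 11 12 3
f 12 1 13
f 12 13 3
f 13 1 2
f 13 2 3
f 15 14 17
f 15 17 16
f 17 14 18
f 17 18 16
f 18 14 19
f 18 19 16
f 19 14 20
f 19 20 16
f 20 14 21
f 20 21 16
f 21 14 22
f 21 22 16
f 22 14 23
f 22 23 16
f 23 14 24
f 23 24 16
f 24 14 25
f 24 25 16
f 25 14 26
f 25 26 16
f 26 14 27
f 26 27 16
f 27 14 28
f 27 28 16
f 28 14 29
f 28 29 16
f 29 14 30
f 29 30 16
f 30 14 15
f 30 15 16
f 32 34 31
f 35 32 31
f 31 34 33
f 33 35 31
f 32 38 34
f 36 32 35
f 36 38 32
f 34 38 33
f 37 35 33
f 33 38 37
f 37 36 35
f 38 36 37



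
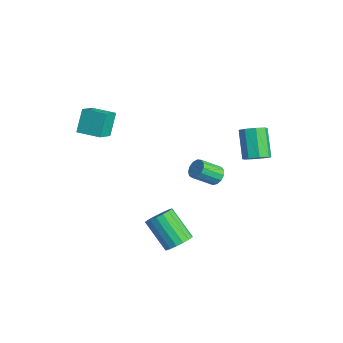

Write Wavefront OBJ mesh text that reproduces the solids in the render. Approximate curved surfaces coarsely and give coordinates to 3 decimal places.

v -0.579 2.909 -3.362
v -0.368 3.269 -2.864
v -0.491 2.092 -1.96
v -0.701 1.731 -2.458
v -0.733 3.303 -2.869
v -0.855 2.126 -1.965
v -1.048 3.212 -3.031
v -1.171 2.034 -2.126
v -1.215 3.025 -3.298
v -1.338 1.847 -2.393
v -1.18 2.8 -3.585
v -1.302 1.623 -2.68
v -0.954 2.61 -3.802
v -1.076 1.433 -2.897
v -0.608 2.515 -3.879
v -0.731 1.338 -2.974
v -0.254 2.545 -3.792
v -0.376 1.367 -2.887
v -0.002 2.69 -3.569
v -0.125 1.513 -2.664
v 0.066 2.905 -3.28
v -0.056 1.727 -2.375
v -0.07 3.121 -3.017
v -0.193 1.943 -2.113
v 3.638 -1.218 -4.427
v 4.126 -0.878 -3.834
v 2.75 -1.442 -2.379
v 2.262 -1.782 -2.973
v 3.885 -0.576 -3.945
v 2.509 -1.14 -2.49
v 3.587 -0.421 -4.167
v 2.212 -0.985 -2.712
v 3.301 -0.449 -4.448
v 1.926 -1.012 -2.993
v 3.092 -0.653 -4.724
v 1.717 -1.216 -3.269
v 3.008 -0.986 -4.933
v 1.633 -1.55 -3.478
v 3.068 -1.373 -5.025
v 1.693 -1.936 -3.571
v 3.259 -1.724 -4.981
v 1.884 -2.287 -3.526
v 3.536 -1.959 -4.81
v 2.161 -2.523 -3.355
v 3.837 -2.025 -4.551
v 2.462 -2.588 -3.096
v 4.092 -1.906 -4.264
v 2.717 -2.469 -2.809
v 4.243 -1.629 -4.014
v 2.867 -2.193 -2.56
v 4.255 -1.258 -3.859
v 2.88 -1.822 -2.404
v -3.145 -4.24 0.755
v -3.696 -3.655 2.092
v -3.924 -3.35 0.045
v -4.475 -2.764 1.382
v -2.085 -3.296 0.778
v -2.636 -2.71 2.115
v -2.864 -2.405 0.068
v -3.415 -1.82 1.405
v 2.728 3.683 0.279
v 3.264 4.127 0.631
v 2.048 4.481 2.034
v 1.512 4.037 1.681
v 2.921 4.439 0.255
v 1.704 4.792 1.658
v 2.465 4.308 -0.107
v 1.248 4.661 1.295
v 2.163 3.811 -0.244
v 0.947 4.164 1.159
v 2.192 3.239 -0.074
v 0.976 3.593 1.329
v 2.536 2.928 0.302
v 1.319 3.281 1.705
v 2.992 3.059 0.665
v 1.775 3.412 2.067
v 3.293 3.556 0.801
v 2.077 3.909 2.204
f 2 1 5
f 2 5 3
f 3 5 6
f 3 6 4
f 5 1 7
f 5 7 6
f 6 7 8
f 6 8 4
f 7 1 9
f 7 9 8
f 8 9 10
f 8 10 4
f 9 1 11
f 9 11 10
f 10 11 12
f 10 12 4
f 11 1 13
f 11 13 12
f 12 13 14
f 12 14 4
f 13 1 15
f 13 15 14
f 14 15 16
f 14 16 4
f 15 1 17
f 15 17 16
f 16 17 18
f 16 18 4
f 17 1 19
f 17 19 18
f 18 19 20
f 18 20 4
f 19 1 21
f 19 21 20
f 20 21 22
f 20 22 4
f 21 1 23
f 21 23 22
f 22 23 24
f 22 24 4
f 23 1 2
f 23 2 24
f 24 2 3
f 24 3 4
f 26 25 29
f 26 29 27
f 27 29 30
f 27 30 28
f 29 25 31
f 29 31 30
f 30 31 32
f 30 32 28
f 31 25 33
f 31 33 32
f 32 33 34
f 32 34 28
f 33 25 35
f 33 35 34
f 34 35 36
f 34 36 28
f 35 25 37
f 35 37 36
f 36 37 38
f 36 38 28
f 37 25 39
f 37 39 38
f 38 39 40
f 38 40 28
f 39 25 41
f 39 41 40
f 40 41 42
f 40 42 28
f 41 25 43
f 41 43 42
f 42 43 44
f 42 44 28
f 43 25 45
f 43 45 44
f 44 45 46
f 44 46 28
f 45 25 47
f 45 47 46
f 46 47 48
f 46 48 28
f 47 25 49
f 47 49 48
f 48 49 50
f 48 50 28
f 49 25 51
f 49 51 50
f 50 51 52
f 50 52 28
f 51 25 26
f 51 26 52
f 52 26 27
f 52 27 28
f 54 56 53
f 57 54 53
f 53 56 55
f 55 57 53
f 54 60 56
f 58 54 57
f 58 60 54
f 56 60 55
f 59 57 55
f 55 60 59
f 59 58 57
f 60 58 59
f 62 61 65
f 62 65 63
f 63 65 66
f 63 66 64
f 65 61 67
f 65 67 66
f 66 67 68
f 66 68 64
f 67 61 69
f 67 69 68
f 68 69 70
f 68 70 64
f 69 61 71
f 69 71 70
f 70 71 72
f 70 72 64
f 71 61 73
f 71 73 72
f 72 73 74
f 72 74 64
f 73 61 75
f 73 75 74
f 74 75 76
f 74 76 64
f 75 61 77
f 75 77 76
f 76 77 78
f 76 78 64
f 77 61 62
f 77 62 78
f 78 62 63
f 78 63 64



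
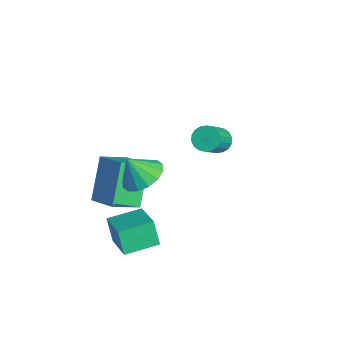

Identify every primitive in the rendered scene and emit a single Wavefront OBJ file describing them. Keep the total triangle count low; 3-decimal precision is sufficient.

v 2.099 -3.542 -2.315
v 1.646 -3.642 -1.208
v 2.044 -2.047 -2.203
v 1.591 -2.147 -1.096
v 3.589 -3.533 -1.704
v 3.136 -3.633 -0.597
v 3.534 -2.038 -1.592
v 3.081 -2.138 -0.485
v 2.177 -2.276 1.711
v 2.601 -1.578 2.197
v 1.923 -2.844 2.749
v 2.131 -1.439 2.158
v 1.673 -1.524 1.999
v 1.351 -1.811 1.763
v 1.25 -2.222 1.513
v 1.398 -2.648 1.316
v 1.754 -2.974 1.225
v 2.224 -3.113 1.265
v 2.682 -3.028 1.424
v 3.004 -2.741 1.66
v 3.105 -2.33 1.91
v 2.957 -1.904 2.106
v -1.173 -2.271 -3.253
v -0.944 -3.525 -2.561
v -2.281 -1.529 -1.541
v -2.052 -2.783 -0.849
v 0.052 -1.737 -2.691
v 0.281 -2.991 -1.999
v -1.056 -0.995 -0.979
v -0.827 -2.249 -0.287
v -2.615 2.637 -1.963
v -2.173 3.113 -1.952
v -1.262 2.239 -0.726
v -1.705 1.763 -0.737
v -2.363 3.198 -1.751
v -1.452 2.323 -0.525
v -2.603 3.171 -1.592
v -1.692 2.296 -0.366
v -2.846 3.038 -1.506
v -1.935 2.163 -0.28
v -3.042 2.826 -1.511
v -2.132 1.952 -0.285
v -3.155 2.577 -1.605
v -2.244 1.702 -0.379
v -3.16 2.34 -1.771
v -2.25 1.465 -0.545
v -3.058 2.161 -1.974
v -2.147 1.287 -0.748
v -2.868 2.077 -2.175
v -1.957 1.202 -0.949
v -2.628 2.104 -2.334
v -1.717 1.229 -1.108
v -2.385 2.237 -2.42
v -1.474 1.362 -1.194
v -2.188 2.448 -2.415
v -1.278 1.574 -1.189
v -2.076 2.698 -2.321
v -1.165 1.823 -1.095
v -2.07 2.935 -2.155
v -1.16 2.06 -0.929
f 2 4 1
f 5 2 1
f 1 4 3
f 3 5 1
f 2 8 4
f 6 2 5
f 6 8 2
f 4 8 3
f 7 5 3
f 3 8 7
f 7 6 5
f 8 6 7
f 10 9 12
f 10 12 11
f 12 9 13
f 12 13 11
f 13 9 14
f 13 14 11
f 14 9 15
f 14 15 11
f 15 9 16
f 15 16 11
f 16 9 17
f 16 17 11
f 17 9 18
f 17 18 11
f 18 9 19
f 18 19 11
f 19 9 20
f 19 20 11
f 20 9 21
f 20 21 11
f 21 9 22
f 21 22 11
f 22 9 10
f 22 10 11
f 24 26 23
f 27 24 23
f 23 26 25
f 25 27 23
f 24 30 26
f 28 24 27
f 28 30 24
f 26 30 25
f 29 27 25
f 25 30 29
f 29 28 27
f 30 28 29
f 32 31 35
f 32 35 33
f 33 35 36
f 33 36 34
f 35 31 37
f 35 37 36
f 36 37 38
f 36 38 34
f 37 31 39
f 37 39 38
f 38 39 40
f 38 40 34
f 39 31 41
f 39 41 40
f 40 41 42
f 40 42 34
f 41 31 43
f 41 43 42
f 42 43 44
f 42 44 34
f 43 31 45
f 43 45 44
f 44 45 46
f 44 46 34
f 45 31 47
f 45 47 46
f 46 47 48
f 46 48 34
f 47 31 49
f 47 49 48
f 48 49 50
f 48 50 34
f 49 31 51
f 49 51 50
f 50 51 52
f 50 52 34
f 51 31 53
f 51 53 52
f 52 53 54
f 52 54 34
f 53 31 55
f 53 55 54
f 54 55 56
f 54 56 34
f 55 31 57
f 55 57 56
f 56 57 58
f 56 58 34
f 57 31 59
f 57 59 58
f 58 59 60
f 58 60 34
f 59 31 32
f 59 32 60
f 60 32 33
f 60 33 34



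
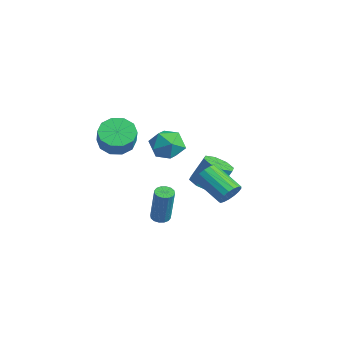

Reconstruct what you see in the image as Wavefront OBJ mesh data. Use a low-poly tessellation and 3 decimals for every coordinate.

v -4.066 -0.103 1.771
v -3.234 -0.174 1.151
v -2.442 -0.488 2.249
v -3.274 -0.417 2.869
v -3.278 0.434 1.356
v -2.486 0.119 2.454
v -3.622 0.836 1.72
v -2.83 0.522 2.818
v -4.136 0.88 2.103
v -3.344 0.566 3.201
v -4.624 0.549 2.36
v -3.832 0.234 3.458
v -4.898 -0.032 2.391
v -4.106 -0.346 3.489
v -4.854 -0.639 2.186
v -4.062 -0.954 3.284
v -4.51 -1.042 1.822
v -3.718 -1.356 2.92
v -3.996 -1.086 1.439
v -3.204 -1.4 2.537
v -3.508 -0.754 1.182
v -2.716 -1.069 2.28
v -3.385 3.334 1.311
v -2.872 2.935 2.191
v -3.228 1.765 0.509
v -2.715 1.366 1.389
v -3.779 1.614 1.441
v -3.876 2.584 1.937
v -2.224 2.116 0.763
v -2.321 3.086 1.259
v -2.155 2.183 1.852
v -3.116 1.872 2.271
v -2.984 2.828 0.429
v -3.945 2.517 0.848
v -0.356 3.129 -0.481
v 0.102 2.423 -0.163
v 0.275 3.184 1.279
v -0.184 3.891 0.961
v 0.511 2.891 -0.459
v 0.684 3.653 0.983
v 0.412 3.499 -0.768
v 0.585 4.26 0.674
v -0.137 3.89 -0.909
v 0.036 4.651 0.533
v -0.815 3.836 -0.799
v -0.642 4.597 0.643
v -1.224 3.367 -0.503
v -1.051 4.129 0.939
v -1.125 2.76 -0.194
v -0.952 3.521 1.248
v -0.576 2.369 -0.053
v -0.403 3.13 1.389
v 3.267 2.68 0.757
v 3.645 2.106 1.031
v 2.09 1.526 1.958
v 1.713 2.1 1.683
v 3.693 2.361 1.272
v 2.138 1.782 2.198
v 3.643 2.69 1.394
v 2.089 2.11 2.32
v 3.508 3.016 1.37
v 1.953 2.437 2.297
v 3.317 3.265 1.206
v 1.762 2.686 2.133
v 3.115 3.38 0.939
v 1.56 2.801 1.866
v 2.947 3.335 0.63
v 1.393 2.756 1.557
v 2.854 3.139 0.35
v 1.299 2.56 1.277
v 2.854 2.838 0.163
v 1.3 2.259 1.09
v 2.95 2.501 0.113
v 1.395 1.922 1.039
v 3.118 2.205 0.209
v 1.564 1.625 1.136
v 3.32 2.017 0.431
v 1.766 1.438 1.358
v 3.51 1.981 0.728
v 1.956 1.402 1.654
v 1.161 -0.153 -1.211
v 1.616 0.07 -1.329
v 2.193 0.016 0.793
v 1.739 -0.207 0.911
v 1.449 0.275 -1.278
v 2.026 0.221 0.844
v 1.205 0.365 -1.21
v 1.782 0.311 0.912
v 0.949 0.317 -1.141
v 1.526 0.263 0.981
v 0.75 0.142 -1.092
v 1.328 0.088 1.03
v 0.661 -0.111 -1.074
v 1.239 -0.165 1.048
v 0.707 -0.376 -1.093
v 1.284 -0.43 1.029
v 0.874 -0.581 -1.144
v 1.451 -0.635 0.978
v 1.118 -0.671 -1.212
v 1.695 -0.725 0.91
v 1.374 -0.623 -1.281
v 1.951 -0.677 0.841
v 1.572 -0.448 -1.33
v 2.15 -0.502 0.792
v 1.661 -0.195 -1.348
v 2.239 -0.249 0.774
f 2 1 5
f 2 5 3
f 3 5 6
f 3 6 4
f 5 1 7
f 5 7 6
f 6 7 8
f 6 8 4
f 7 1 9
f 7 9 8
f 8 9 10
f 8 10 4
f 9 1 11
f 9 11 10
f 10 11 12
f 10 12 4
f 11 1 13
f 11 13 12
f 12 13 14
f 12 14 4
f 13 1 15
f 13 15 14
f 14 15 16
f 14 16 4
f 15 1 17
f 15 17 16
f 16 17 18
f 16 18 4
f 17 1 19
f 17 19 18
f 18 19 20
f 18 20 4
f 19 1 21
f 19 21 20
f 20 21 22
f 20 22 4
f 21 1 2
f 21 2 22
f 22 2 3
f 22 3 4
f 23 34 28
f 23 28 24
f 23 24 30
f 23 30 33
f 23 33 34
f 24 28 32
f 28 34 27
f 34 33 25
f 33 30 29
f 30 24 31
f 26 32 27
f 26 27 25
f 26 25 29
f 26 29 31
f 26 31 32
f 27 32 28
f 25 27 34
f 29 25 33
f 31 29 30
f 32 31 24
f 36 35 39
f 36 39 37
f 37 39 40
f 37 40 38
f 39 35 41
f 39 41 40
f 40 41 42
f 40 42 38
f 41 35 43
f 41 43 42
f 42 43 44
f 42 44 38
f 43 35 45
f 43 45 44
f 44 45 46
f 44 46 38
f 45 35 47
f 45 47 46
f 46 47 48
f 46 48 38
f 47 35 49
f 47 49 48
f 48 49 50
f 48 50 38
f 49 35 51
f 49 51 50
f 50 51 52
f 50 52 38
f 51 35 36
f 51 36 52
f 52 36 37
f 52 37 38
f 54 53 57
f 54 57 55
f 55 57 58
f 55 58 56
f 57 53 59
f 57 59 58
f 58 59 60
f 58 60 56
f 59 53 61
f 59 61 60
f 60 61 62
f 60 62 56
f 61 53 63
f 61 63 62
f 62 63 64
f 62 64 56
f 63 53 65
f 63 65 64
f 64 65 66
f 64 66 56
f 65 53 67
f 65 67 66
f 66 67 68
f 66 68 56
f 67 53 69
f 67 69 68
f 68 69 70
f 68 70 56
f 69 53 71
f 69 71 70
f 70 71 72
f 70 72 56
f 71 53 73
f 71 73 72
f 72 73 74
f 72 74 56
f 73 53 75
f 73 75 74
f 74 75 76
f 74 76 56
f 75 53 77
f 75 77 76
f 76 77 78
f 76 78 56
f 77 53 79
f 77 79 78
f 78 79 80
f 78 80 56
f 79 53 54
f 79 54 80
f 80 54 55
f 80 55 56
f 82 81 85
f 82 85 83
f 83 85 86
f 83 86 84
f 85 81 87
f 85 87 86
f 86 87 88
f 86 88 84
f 87 81 89
f 87 89 88
f 88 89 90
f 88 90 84
f 89 81 91
f 89 91 90
f 90 91 92
f 90 92 84
f 91 81 93
f 91 93 92
f 92 93 94
f 92 94 84
f 93 81 95
f 93 95 94
f 94 95 96
f 94 96 84
f 95 81 97
f 95 97 96
f 96 97 98
f 96 98 84
f 97 81 99
f 97 99 98
f 98 99 100
f 98 100 84
f 99 81 101
f 99 101 100
f 100 101 102
f 100 102 84
f 101 81 103
f 101 103 102
f 102 103 104
f 102 104 84
f 103 81 105
f 103 105 104
f 104 105 106
f 104 106 84
f 105 81 82
f 105 82 106
f 106 82 83
f 106 83 84



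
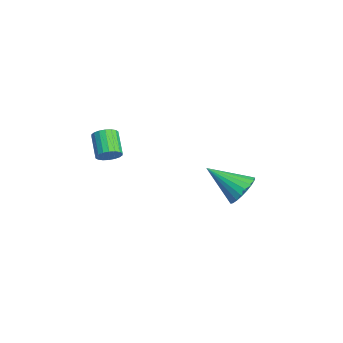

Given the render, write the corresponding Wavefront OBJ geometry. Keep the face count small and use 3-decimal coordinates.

v -2.4 -1.011 0.177
v -2.109 -1.056 0.617
v -3.048 -1.014 1.244
v -3.34 -0.969 0.803
v -2.12 -0.823 0.585
v -3.059 -0.781 1.212
v -2.186 -0.627 0.472
v -3.125 -0.585 1.099
v -2.295 -0.507 0.301
v -3.234 -0.465 0.928
v -2.425 -0.486 0.105
v -3.364 -0.445 0.732
v -2.55 -0.57 -0.077
v -3.489 -0.528 0.55
v -2.645 -0.741 -0.208
v -3.584 -0.699 0.418
v -2.692 -0.966 -0.264
v -3.631 -0.924 0.363
v -2.681 -1.199 -0.232
v -3.62 -1.157 0.395
v -2.615 -1.395 -0.119
v -3.554 -1.353 0.508
v -2.506 -1.515 0.052
v -3.445 -1.473 0.679
v -2.376 -1.535 0.248
v -3.315 -1.494 0.875
v -2.251 -1.452 0.43
v -3.19 -1.41 1.057
v -2.156 -1.281 0.562
v -3.095 -1.239 1.188
v -2.803 4.435 -3.079
v -2.076 4.204 -2.838
v -3.557 3.145 -2.041
v -2.154 4.433 -2.611
v -2.345 4.663 -2.464
v -2.615 4.853 -2.424
v -2.917 4.971 -2.497
v -3.2 4.996 -2.671
v -3.414 4.925 -2.915
v -3.522 4.768 -3.188
v -3.506 4.554 -3.442
v -3.368 4.319 -3.634
v -3.133 4.105 -3.729
v -2.84 3.947 -3.712
v -2.541 3.874 -3.586
v -2.287 3.897 -3.372
v -2.123 4.014 -3.108
f 2 1 5
f 2 5 3
f 3 5 6
f 3 6 4
f 5 1 7
f 5 7 6
f 6 7 8
f 6 8 4
f 7 1 9
f 7 9 8
f 8 9 10
f 8 10 4
f 9 1 11
f 9 11 10
f 10 11 12
f 10 12 4
f 11 1 13
f 11 13 12
f 12 13 14
f 12 14 4
f 13 1 15
f 13 15 14
f 14 15 16
f 14 16 4
f 15 1 17
f 15 17 16
f 16 17 18
f 16 18 4
f 17 1 19
f 17 19 18
f 18 19 20
f 18 20 4
f 19 1 21
f 19 21 20
f 20 21 22
f 20 22 4
f 21 1 23
f 21 23 22
f 22 23 24
f 22 24 4
f 23 1 25
f 23 25 24
f 24 25 26
f 24 26 4
f 25 1 27
f 25 27 26
f 26 27 28
f 26 28 4
f 27 1 29
f 27 29 28
f 28 29 30
f 28 30 4
f 29 1 2
f 29 2 30
f 30 2 3
f 30 3 4
f 32 31 34
f 32 34 33
f 34 31 35
f 34 35 33
f 35 31 36
f 35 36 33
f 36 31 37
f 36 37 33
f 37 31 38
f 37 38 33
f 38 31 39
f 38 39 33
f 39 31 40
f 39 40 33
f 40 31 41
f 40 41 33
f 41 31 42
f 41 42 33
f 42 31 43
f 42 43 33
f 43 31 44
f 43 44 33
f 44 31 45
f 44 45 33
f 45 31 46
f 45 46 33
f 46 31 47
f 46 47 33
f 47 31 32
f 47 32 33



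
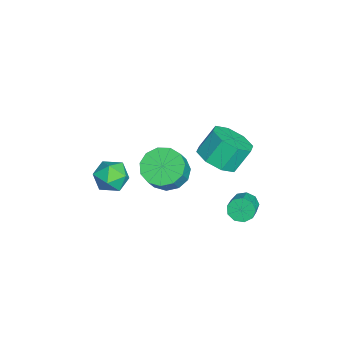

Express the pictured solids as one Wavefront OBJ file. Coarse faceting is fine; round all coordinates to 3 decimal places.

v 2.251 1.63 2.127
v 3.257 1.847 2.333
v 2.876 2.546 3.46
v 1.869 2.33 3.253
v 2.912 2.405 1.87
v 2.53 3.104 2.996
v 2.179 2.509 1.557
v 1.797 3.209 2.683
v 1.488 2.098 1.577
v 1.106 2.798 2.704
v 1.244 1.414 1.92
v 0.863 2.113 3.047
v 1.59 0.856 2.384
v 1.208 1.555 3.51
v 2.323 0.751 2.697
v 1.941 1.451 3.823
v 3.014 1.162 2.676
v 2.632 1.862 3.803
v 3.029 2.902 -0.325
v 3.357 3.049 -0.855
v 4.319 2.886 -0.304
v 3.991 2.738 0.225
v 3.284 3.41 -0.619
v 4.245 3.247 -0.068
v 3.091 3.534 -0.246
v 4.052 3.37 0.305
v 2.869 3.361 0.09
v 3.831 3.198 0.641
v 2.723 2.974 0.232
v 3.684 2.811 0.782
v 2.719 2.553 0.113
v 3.681 2.389 0.663
v 2.861 2.295 -0.212
v 3.823 2.131 0.339
v 3.081 2.321 -0.589
v 4.043 2.157 -0.038
v 3.278 2.619 -0.843
v 4.239 2.455 -0.292
v 1.747 -2.223 0.149
v 2.57 -2.597 0.011
v 1.33 -3.423 0.909
v 2.153 -3.797 0.771
v 2.067 -3.07 1.32
v 2.325 -2.329 0.85
v 1.575 -3.691 0.07
v 1.833 -2.95 -0.4
v 2.464 -3.504 -0.038
v 2.768 -3.12 0.734
v 1.132 -2.9 0.186
v 1.436 -2.516 0.958
v 0.985 -0.538 -0.049
v 1.781 -0.023 -0.476
v 2.472 -0.247 0.542
v 1.675 -0.762 0.969
v 1.47 0.374 -0.176
v 2.16 0.149 0.841
v 1.004 0.48 0.163
v 1.695 0.256 1.18
v 0.533 0.264 0.436
v 1.223 0.039 1.453
v 0.204 -0.207 0.554
v 0.895 -0.432 1.572
v 0.124 -0.783 0.482
v 0.815 -1.007 1.499
v 0.317 -1.281 0.24
v 1.008 -1.506 1.258
v 0.722 -1.543 -0.092
v 1.413 -1.768 0.925
v 1.21 -1.486 -0.411
v 1.901 -1.711 0.606
v 1.627 -1.128 -0.615
v 2.318 -1.353 0.402
v 1.84 -0.582 -0.639
v 2.53 -0.807 0.378
f 2 1 5
f 2 5 3
f 3 5 6
f 3 6 4
f 5 1 7
f 5 7 6
f 6 7 8
f 6 8 4
f 7 1 9
f 7 9 8
f 8 9 10
f 8 10 4
f 9 1 11
f 9 11 10
f 10 11 12
f 10 12 4
f 11 1 13
f 11 13 12
f 12 13 14
f 12 14 4
f 13 1 15
f 13 15 14
f 14 15 16
f 14 16 4
f 15 1 17
f 15 17 16
f 16 17 18
f 16 18 4
f 17 1 2
f 17 2 18
f 18 2 3
f 18 3 4
f 20 19 23
f 20 23 21
f 21 23 24
f 21 24 22
f 23 19 25
f 23 25 24
f 24 25 26
f 24 26 22
f 25 19 27
f 25 27 26
f 26 27 28
f 26 28 22
f 27 19 29
f 27 29 28
f 28 29 30
f 28 30 22
f 29 19 31
f 29 31 30
f 30 31 32
f 30 32 22
f 31 19 33
f 31 33 32
f 32 33 34
f 32 34 22
f 33 19 35
f 33 35 34
f 34 35 36
f 34 36 22
f 35 19 37
f 35 37 36
f 36 37 38
f 36 38 22
f 37 19 20
f 37 20 38
f 38 20 21
f 38 21 22
f 39 50 44
f 39 44 40
f 39 40 46
f 39 46 49
f 39 49 50
f 40 44 48
f 44 50 43
f 50 49 41
f 49 46 45
f 46 40 47
f 42 48 43
f 42 43 41
f 42 41 45
f 42 45 47
f 42 47 48
f 43 48 44
f 41 43 50
f 45 41 49
f 47 45 46
f 48 47 40
f 52 51 55
f 52 55 53
f 53 55 56
f 53 56 54
f 55 51 57
f 55 57 56
f 56 57 58
f 56 58 54
f 57 51 59
f 57 59 58
f 58 59 60
f 58 60 54
f 59 51 61
f 59 61 60
f 60 61 62
f 60 62 54
f 61 51 63
f 61 63 62
f 62 63 64
f 62 64 54
f 63 51 65
f 63 65 64
f 64 65 66
f 64 66 54
f 65 51 67
f 65 67 66
f 66 67 68
f 66 68 54
f 67 51 69
f 67 69 68
f 68 69 70
f 68 70 54
f 69 51 71
f 69 71 70
f 70 71 72
f 70 72 54
f 71 51 73
f 71 73 72
f 72 73 74
f 72 74 54
f 73 51 52
f 73 52 74
f 74 52 53
f 74 53 54



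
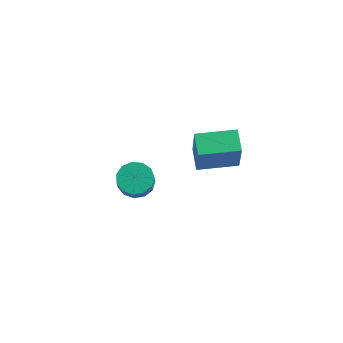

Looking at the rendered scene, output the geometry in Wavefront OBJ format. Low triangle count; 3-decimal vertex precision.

v -3.817 3.859 -2.164
v -2.919 3.979 -2.412
v -2.544 3.382 -1.344
v -3.443 3.261 -1.096
v -3.053 4.405 -2.127
v -2.678 3.807 -1.059
v -3.43 4.657 -1.854
v -3.055 4.06 -0.785
v -3.93 4.656 -1.679
v -3.555 4.059 -0.611
v -4.394 4.402 -1.658
v -4.02 3.804 -0.59
v -4.675 3.975 -1.798
v -4.301 3.378 -0.73
v -4.684 3.511 -2.054
v -4.309 2.914 -0.986
v -4.417 3.158 -2.345
v -4.043 2.561 -1.277
v -3.96 3.027 -2.579
v -3.586 2.43 -1.51
v -3.458 3.16 -2.681
v -3.083 2.563 -1.612
v -3.07 3.515 -2.619
v -2.695 2.918 -1.55
v -0.117 3.25 3.17
v 0.408 2.586 5.189
v 1.371 4.584 3.221
v 1.897 3.92 5.241
v 0.643 2.42 2.699
v 1.169 1.756 4.719
v 2.132 3.754 2.751
v 2.657 3.09 4.77
f 2 1 5
f 2 5 3
f 3 5 6
f 3 6 4
f 5 1 7
f 5 7 6
f 6 7 8
f 6 8 4
f 7 1 9
f 7 9 8
f 8 9 10
f 8 10 4
f 9 1 11
f 9 11 10
f 10 11 12
f 10 12 4
f 11 1 13
f 11 13 12
f 12 13 14
f 12 14 4
f 13 1 15
f 13 15 14
f 14 15 16
f 14 16 4
f 15 1 17
f 15 17 16
f 16 17 18
f 16 18 4
f 17 1 19
f 17 19 18
f 18 19 20
f 18 20 4
f 19 1 21
f 19 21 20
f 20 21 22
f 20 22 4
f 21 1 23
f 21 23 22
f 22 23 24
f 22 24 4
f 23 1 2
f 23 2 24
f 24 2 3
f 24 3 4
f 26 28 25
f 29 26 25
f 25 28 27
f 27 29 25
f 26 32 28
f 30 26 29
f 30 32 26
f 28 32 27
f 31 29 27
f 27 32 31
f 31 30 29
f 32 30 31



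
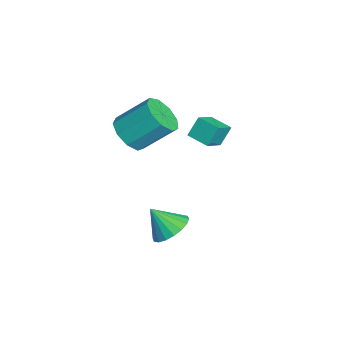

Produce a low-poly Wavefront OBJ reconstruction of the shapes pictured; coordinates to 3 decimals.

v -2.64 -4.63 2.004
v -1.713 -4.775 2.057
v -1.572 -3.435 3.25
v -2.5 -3.29 3.196
v -1.843 -4.349 1.593
v -1.702 -3.008 2.786
v -2.345 -4.055 1.322
v -2.205 -2.714 2.514
v -2.986 -4.029 1.369
v -2.846 -2.689 2.562
v -3.465 -4.285 1.713
v -3.325 -2.945 2.906
v -3.558 -4.703 2.193
v -3.417 -3.362 3.386
v -3.222 -5.086 2.585
v -3.081 -3.746 3.778
v -2.613 -5.256 2.704
v -2.473 -3.916 3.897
v -2.017 -5.134 2.496
v -1.877 -3.793 3.689
v 2.089 -3.445 0.026
v 2.438 -2.877 0.569
v 1.771 -4.195 1.014
v 2.075 -2.758 0.543
v 1.715 -2.775 0.414
v 1.429 -2.925 0.209
v 1.273 -3.178 -0.033
v 1.279 -3.483 -0.263
v 1.445 -3.782 -0.435
v 1.739 -4.014 -0.517
v 2.102 -4.133 -0.491
v 2.462 -4.116 -0.363
v 2.748 -3.966 -0.157
v 2.904 -3.713 0.084
v 2.898 -3.407 0.314
v 2.732 -3.109 0.487
v -2.011 -1.435 3.248
v -1.249 -2.032 3.83
v -1.332 -0.736 3.076
v -0.57 -1.333 3.658
v -1.75 -1.887 2.442
v -0.988 -2.484 3.024
v -1.071 -1.188 2.27
v -0.309 -1.785 2.852
f 2 1 5
f 2 5 3
f 3 5 6
f 3 6 4
f 5 1 7
f 5 7 6
f 6 7 8
f 6 8 4
f 7 1 9
f 7 9 8
f 8 9 10
f 8 10 4
f 9 1 11
f 9 11 10
f 10 11 12
f 10 12 4
f 11 1 13
f 11 13 12
f 12 13 14
f 12 14 4
f 13 1 15
f 13 15 14
f 14 15 16
f 14 16 4
f 15 1 17
f 15 17 16
f 16 17 18
f 16 18 4
f 17 1 19
f 17 19 18
f 18 19 20
f 18 20 4
f 19 1 2
f 19 2 20
f 20 2 3
f 20 3 4
f 22 21 24
f 22 24 23
f 24 21 25
f 24 25 23
f 25 21 26
f 25 26 23
f 26 21 27
f 26 27 23
f 27 21 28
f 27 28 23
f 28 21 29
f 28 29 23
f 29 21 30
f 29 30 23
f 30 21 31
f 30 31 23
f 31 21 32
f 31 32 23
f 32 21 33
f 32 33 23
f 33 21 34
f 33 34 23
f 34 21 35
f 34 35 23
f 35 21 36
f 35 36 23
f 36 21 22
f 36 22 23
f 38 40 37
f 41 38 37
f 37 40 39
f 39 41 37
f 38 44 40
f 42 38 41
f 42 44 38
f 40 44 39
f 43 41 39
f 39 44 43
f 43 42 41
f 44 42 43



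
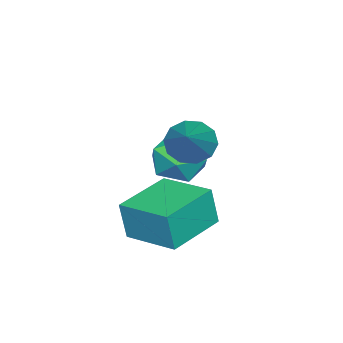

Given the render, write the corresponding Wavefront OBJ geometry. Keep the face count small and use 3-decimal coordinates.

v -0.714 -0.771 0.441
v -0.353 -1.145 -0.35
v -1.207 -2.155 0.87
v -0.846 -2.529 0.079
v -0.269 -2.202 0.754
v 0.036 -1.347 0.488
v -1.596 -1.953 0.032
v -1.291 -1.098 -0.234
v -0.899 -1.876 -0.603
v -0.078 -2.029 -0.157
v -1.482 -1.271 0.677
v -0.661 -1.424 1.123
v 0.238 -0.809 1.672
v 0.561 -0.47 1.086
v 1.762 -0.231 2.848
v 0.284 -0.162 1.295
v -0.011 -0.102 1.647
v -0.211 -0.311 2.009
v -0.239 -0.711 2.242
v -0.086 -1.148 2.258
v 0.192 -1.455 2.049
v 0.487 -1.516 1.697
v 0.687 -1.306 1.335
v 0.715 -0.907 1.102
v -0.292 -1.667 -1.609
v -0.237 -1.869 -0.346
v 0.138 0.001 -1.362
v 0.193 -0.201 -0.099
v 1.547 -2.119 -1.761
v 1.602 -2.321 -0.498
v 1.977 -0.451 -1.514
v 2.032 -0.653 -0.251
f 1 12 6
f 1 6 2
f 1 2 8
f 1 8 11
f 1 11 12
f 2 6 10
f 6 12 5
f 12 11 3
f 11 8 7
f 8 2 9
f 4 10 5
f 4 5 3
f 4 3 7
f 4 7 9
f 4 9 10
f 5 10 6
f 3 5 12
f 7 3 11
f 9 7 8
f 10 9 2
f 14 13 16
f 14 16 15
f 16 13 17
f 16 17 15
f 17 13 18
f 17 18 15
f 18 13 19
f 18 19 15
f 19 13 20
f 19 20 15
f 20 13 21
f 20 21 15
f 21 13 22
f 21 22 15
f 22 13 23
f 22 23 15
f 23 13 24
f 23 24 15
f 24 13 14
f 24 14 15
f 26 28 25
f 29 26 25
f 25 28 27
f 27 29 25
f 26 32 28
f 30 26 29
f 30 32 26
f 28 32 27
f 31 29 27
f 27 32 31
f 31 30 29
f 32 30 31



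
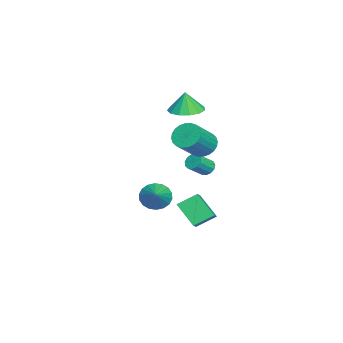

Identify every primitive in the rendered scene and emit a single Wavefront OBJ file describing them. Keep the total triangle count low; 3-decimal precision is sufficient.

v -1.323 -0.03 3.076
v -0.662 -0.752 3.027
v -1.297 -0.09 4.304
v -0.376 -0.28 3.044
v -0.391 0.272 3.071
v -0.702 0.727 3.099
v -1.21 0.942 3.121
v -1.754 0.848 3.128
v -2.161 0.476 3.118
v -2.302 -0.058 3.095
v -2.133 -0.582 3.066
v -1.706 -0.932 3.04
v -1.158 -0.995 3.026
v -0.227 1.187 -0.528
v 0.201 1.443 -0.705
v 0.876 0.809 0.01
v 0.447 0.553 0.188
v 0.1 1.6 -0.471
v 0.775 0.966 0.244
v -0.105 1.625 -0.255
v 0.57 0.991 0.46
v -0.349 1.511 -0.126
v 0.326 0.877 0.589
v -0.554 1.294 -0.124
v 0.121 0.66 0.591
v -0.656 1.044 -0.25
v 0.019 0.41 0.465
v -0.622 0.838 -0.465
v 0.053 0.204 0.251
v -0.462 0.744 -0.699
v 0.213 0.11 0.016
v -0.228 0.79 -0.879
v 0.446 0.156 -0.163
v 0.006 0.962 -0.947
v 0.681 0.328 -0.232
v 0.166 1.206 -0.882
v 0.841 0.572 -0.167
v -1.354 -1.635 -3.35
v -0.966 -2.244 -3.852
v 0.094 -1.405 -2.51
v -0.902 -1.914 -4.052
v -0.928 -1.528 -4.113
v -1.038 -1.163 -4.023
v -1.211 -0.891 -3.799
v -1.412 -0.767 -3.487
v -1.601 -0.815 -3.148
v -1.742 -1.025 -2.849
v -1.806 -1.356 -2.649
v -1.78 -1.742 -2.588
v -1.67 -2.106 -2.678
v -1.497 -2.378 -2.902
v -1.296 -2.502 -3.214
v -1.106 -2.454 -3.553
v 2.999 1.373 2.54
v 3.313 0.939 1.933
v 4.515 0.272 3.033
v 4.201 0.707 3.64
v 3.481 1.205 1.911
v 4.683 0.539 3.011
v 3.576 1.498 1.985
v 4.778 0.831 3.085
v 3.583 1.771 2.144
v 4.784 1.105 3.243
v 3.501 1.984 2.362
v 4.702 1.317 3.462
v 3.342 2.104 2.608
v 4.544 1.437 3.708
v 3.132 2.113 2.844
v 4.333 1.446 3.943
v 2.901 2.009 3.033
v 4.103 1.342 4.132
v 2.685 1.808 3.147
v 3.887 1.141 4.247
v 2.517 1.541 3.169
v 3.719 0.875 4.269
v 2.422 1.249 3.095
v 3.624 0.582 4.195
v 2.416 0.975 2.937
v 3.617 0.309 4.036
v 2.498 0.763 2.718
v 3.699 0.096 3.818
v 2.656 0.643 2.472
v 3.858 -0.024 3.572
v 2.867 0.634 2.237
v 4.068 -0.033 3.336
v 3.097 0.738 2.048
v 4.299 0.071 3.147
v 2.272 0.122 -2.142
v 1.925 1.112 -1.519
v 2.936 1.046 -3.239
v 2.589 2.035 -2.615
v 3.151 0.105 -1.625
v 2.804 1.094 -1.001
v 3.815 1.028 -2.721
v 3.468 2.018 -2.098
f 2 1 4
f 2 4 3
f 4 1 5
f 4 5 3
f 5 1 6
f 5 6 3
f 6 1 7
f 6 7 3
f 7 1 8
f 7 8 3
f 8 1 9
f 8 9 3
f 9 1 10
f 9 10 3
f 10 1 11
f 10 11 3
f 11 1 12
f 11 12 3
f 12 1 13
f 12 13 3
f 13 1 2
f 13 2 3
f 15 14 18
f 15 18 16
f 16 18 19
f 16 19 17
f 18 14 20
f 18 20 19
f 19 20 21
f 19 21 17
f 20 14 22
f 20 22 21
f 21 22 23
f 21 23 17
f 22 14 24
f 22 24 23
f 23 24 25
f 23 25 17
f 24 14 26
f 24 26 25
f 25 26 27
f 25 27 17
f 26 14 28
f 26 28 27
f 27 28 29
f 27 29 17
f 28 14 30
f 28 30 29
f 29 30 31
f 29 31 17
f 30 14 32
f 30 32 31
f 31 32 33
f 31 33 17
f 32 14 34
f 32 34 33
f 33 34 35
f 33 35 17
f 34 14 36
f 34 36 35
f 35 36 37
f 35 37 17
f 36 14 15
f 36 15 37
f 37 15 16
f 37 16 17
f 39 38 41
f 39 41 40
f 41 38 42
f 41 42 40
f 42 38 43
f 42 43 40
f 43 38 44
f 43 44 40
f 44 38 45
f 44 45 40
f 45 38 46
f 45 46 40
f 46 38 47
f 46 47 40
f 47 38 48
f 47 48 40
f 48 38 49
f 48 49 40
f 49 38 50
f 49 50 40
f 50 38 51
f 50 51 40
f 51 38 52
f 51 52 40
f 52 38 53
f 52 53 40
f 53 38 39
f 53 39 40
f 55 54 58
f 55 58 56
f 56 58 59
f 56 59 57
f 58 54 60
f 58 60 59
f 59 60 61
f 59 61 57
f 60 54 62
f 60 62 61
f 61 62 63
f 61 63 57
f 62 54 64
f 62 64 63
f 63 64 65
f 63 65 57
f 64 54 66
f 64 66 65
f 65 66 67
f 65 67 57
f 66 54 68
f 66 68 67
f 67 68 69
f 67 69 57
f 68 54 70
f 68 70 69
f 69 70 71
f 69 71 57
f 70 54 72
f 70 72 71
f 71 72 73
f 71 73 57
f 72 54 74
f 72 74 73
f 73 74 75
f 73 75 57
f 74 54 76
f 74 76 75
f 75 76 77
f 75 77 57
f 76 54 78
f 76 78 77
f 77 78 79
f 77 79 57
f 78 54 80
f 78 80 79
f 79 80 81
f 79 81 57
f 80 54 82
f 80 82 81
f 81 82 83
f 81 83 57
f 82 54 84
f 82 84 83
f 83 84 85
f 83 85 57
f 84 54 86
f 84 86 85
f 85 86 87
f 85 87 57
f 86 54 55
f 86 55 87
f 87 55 56
f 87 56 57
f 89 91 88
f 92 89 88
f 88 91 90
f 90 92 88
f 89 95 91
f 93 89 92
f 93 95 89
f 91 95 90
f 94 92 90
f 90 95 94
f 94 93 92
f 95 93 94



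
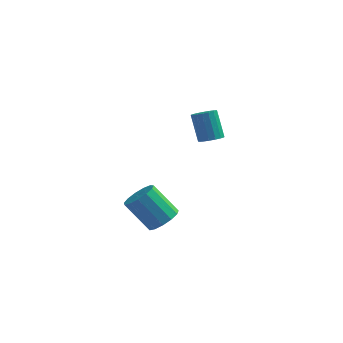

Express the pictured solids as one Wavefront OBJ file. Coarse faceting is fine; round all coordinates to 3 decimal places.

v -2.45 -3.038 -2.084
v -1.912 -2.676 -1.669
v -2.992 -2.5 -0.421
v -3.53 -2.862 -0.836
v -2.12 -2.369 -1.893
v -3.201 -2.193 -0.645
v -2.434 -2.274 -2.178
v -3.514 -2.098 -0.93
v -2.752 -2.422 -2.433
v -3.833 -2.246 -1.185
v -2.975 -2.765 -2.577
v -4.055 -2.589 -1.329
v -3.031 -3.195 -2.565
v -4.111 -3.019 -1.316
v -2.902 -3.575 -2.4
v -3.982 -3.399 -1.152
v -2.63 -3.785 -2.135
v -3.71 -3.609 -0.886
v -2.301 -3.757 -1.853
v -3.381 -3.581 -0.605
v -2.019 -3.501 -1.646
v -3.099 -3.325 -0.397
v -1.874 -3.098 -1.577
v -2.954 -2.922 -0.329
v -1.573 2.114 -0.356
v -1.111 1.89 -0.086
v -1.565 2.462 1.166
v -2.027 2.686 0.896
v -1.024 2.141 -0.169
v -1.479 2.713 1.083
v -1.064 2.385 -0.295
v -1.518 2.957 0.957
v -1.219 2.567 -0.435
v -1.674 3.139 0.818
v -1.456 2.646 -0.557
v -1.911 3.218 0.696
v -1.72 2.602 -0.633
v -2.174 3.174 0.62
v -1.95 2.447 -0.645
v -2.404 3.019 0.607
v -2.093 2.216 -0.591
v -2.548 2.787 0.661
v -2.117 1.961 -0.484
v -2.572 2.533 0.769
v -2.017 1.741 -0.347
v -2.471 2.313 0.905
v -1.814 1.607 -0.213
v -2.269 2.179 1.04
v -1.557 1.589 -0.111
v -2.012 2.161 1.142
v -1.303 1.691 -0.065
v -1.758 2.263 1.187
f 2 1 5
f 2 5 3
f 3 5 6
f 3 6 4
f 5 1 7
f 5 7 6
f 6 7 8
f 6 8 4
f 7 1 9
f 7 9 8
f 8 9 10
f 8 10 4
f 9 1 11
f 9 11 10
f 10 11 12
f 10 12 4
f 11 1 13
f 11 13 12
f 12 13 14
f 12 14 4
f 13 1 15
f 13 15 14
f 14 15 16
f 14 16 4
f 15 1 17
f 15 17 16
f 16 17 18
f 16 18 4
f 17 1 19
f 17 19 18
f 18 19 20
f 18 20 4
f 19 1 21
f 19 21 20
f 20 21 22
f 20 22 4
f 21 1 23
f 21 23 22
f 22 23 24
f 22 24 4
f 23 1 2
f 23 2 24
f 24 2 3
f 24 3 4
f 26 25 29
f 26 29 27
f 27 29 30
f 27 30 28
f 29 25 31
f 29 31 30
f 30 31 32
f 30 32 28
f 31 25 33
f 31 33 32
f 32 33 34
f 32 34 28
f 33 25 35
f 33 35 34
f 34 35 36
f 34 36 28
f 35 25 37
f 35 37 36
f 36 37 38
f 36 38 28
f 37 25 39
f 37 39 38
f 38 39 40
f 38 40 28
f 39 25 41
f 39 41 40
f 40 41 42
f 40 42 28
f 41 25 43
f 41 43 42
f 42 43 44
f 42 44 28
f 43 25 45
f 43 45 44
f 44 45 46
f 44 46 28
f 45 25 47
f 45 47 46
f 46 47 48
f 46 48 28
f 47 25 49
f 47 49 48
f 48 49 50
f 48 50 28
f 49 25 51
f 49 51 50
f 50 51 52
f 50 52 28
f 51 25 26
f 51 26 52
f 52 26 27
f 52 27 28

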